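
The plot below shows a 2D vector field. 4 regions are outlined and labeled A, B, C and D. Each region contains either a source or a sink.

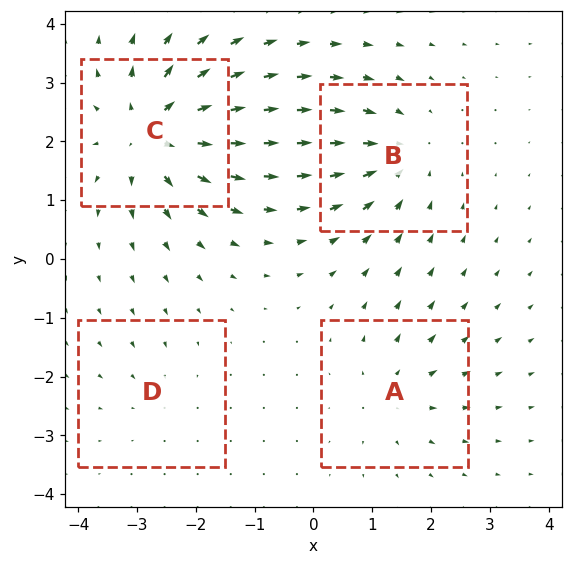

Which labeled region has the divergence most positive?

C

Divergence at each region's feature centre — A: about +4, B: about -5, C: about +7, D: about -2. Region C is most positive.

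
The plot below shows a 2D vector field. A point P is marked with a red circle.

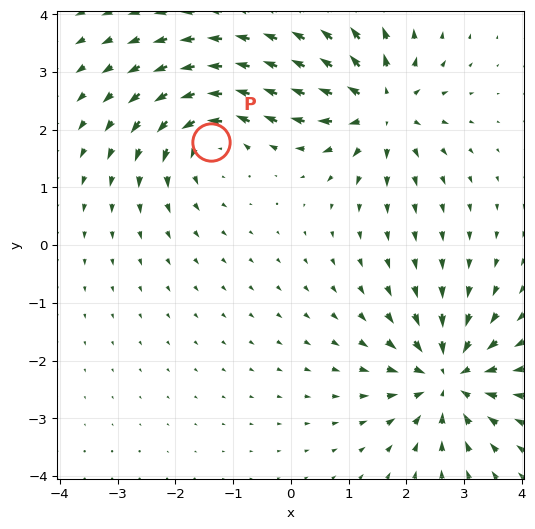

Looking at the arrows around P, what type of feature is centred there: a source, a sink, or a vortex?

At P (-1.4, 1.8) the arrows circulate counterclockwise. Divergence ≈0, curl about +5 — near-zero divergence with nonzero curl is a vortex.

vortex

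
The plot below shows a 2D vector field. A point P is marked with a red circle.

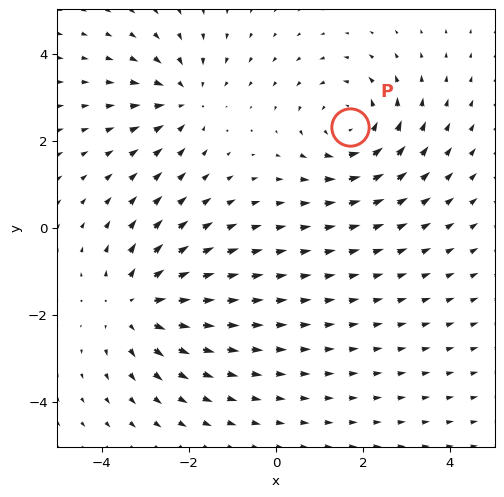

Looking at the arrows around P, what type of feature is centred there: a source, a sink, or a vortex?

vortex

At P (1.7, 2.3) the arrows circulate counterclockwise. Divergence ≈0, curl about +4 — near-zero divergence with nonzero curl is a vortex.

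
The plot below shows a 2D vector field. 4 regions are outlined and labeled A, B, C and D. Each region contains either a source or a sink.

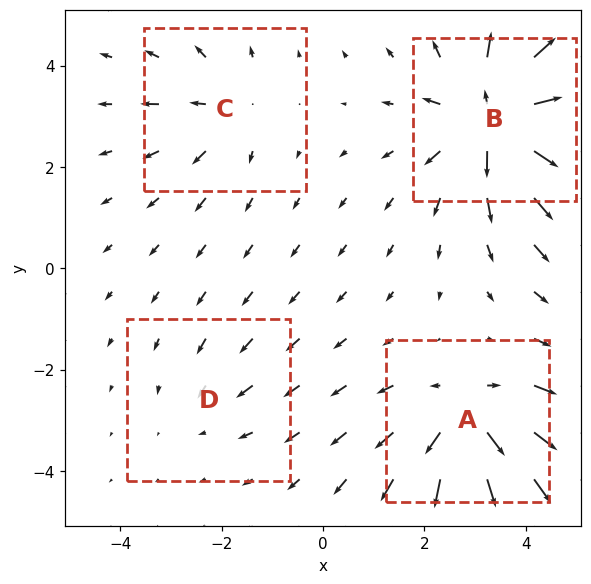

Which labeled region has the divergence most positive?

B

Divergence at each region's feature centre — A: about +5, B: about +8, C: about +3, D: about -2. Region B is most positive.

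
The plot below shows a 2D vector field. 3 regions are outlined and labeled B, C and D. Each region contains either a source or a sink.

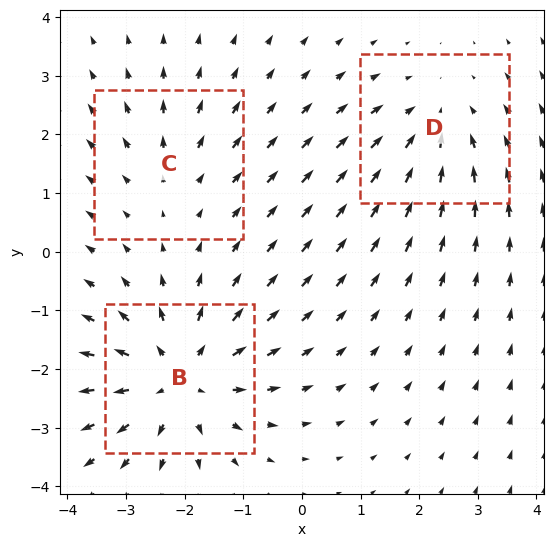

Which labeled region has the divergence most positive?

Divergence at each region's feature centre — B: about +4, C: about +2, D: about -3. Region B is most positive.

B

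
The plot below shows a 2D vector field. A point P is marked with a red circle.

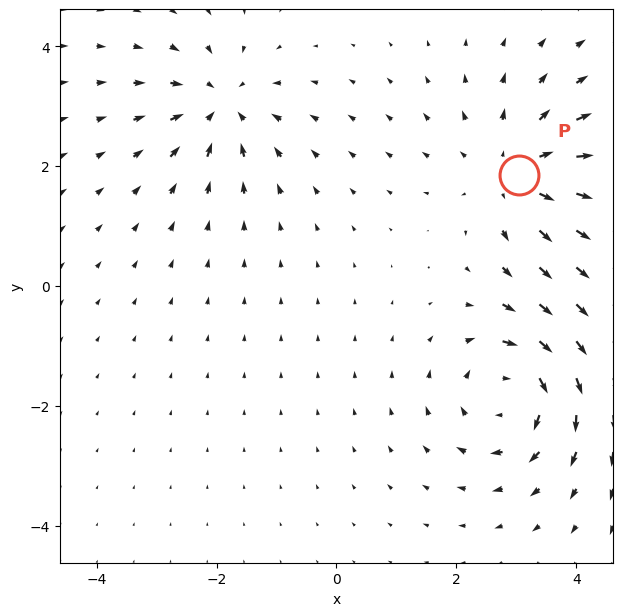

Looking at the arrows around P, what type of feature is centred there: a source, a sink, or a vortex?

At P (3.0, 1.8) the arrows spread outward. Divergence about +4, curl ≈0 — positive divergence with near-zero curl is a source.

source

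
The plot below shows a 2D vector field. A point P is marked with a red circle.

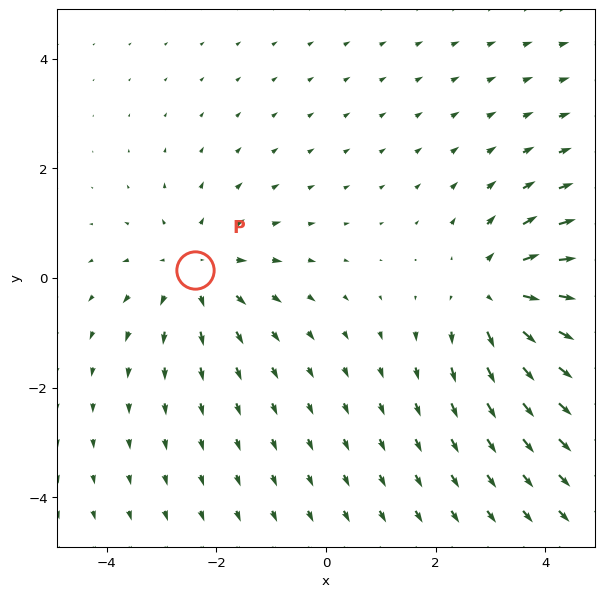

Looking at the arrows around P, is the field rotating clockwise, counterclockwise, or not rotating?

Near P at (-2.4, 0.1) the arrows show no circulation. The curl there is ≈0.

not rotating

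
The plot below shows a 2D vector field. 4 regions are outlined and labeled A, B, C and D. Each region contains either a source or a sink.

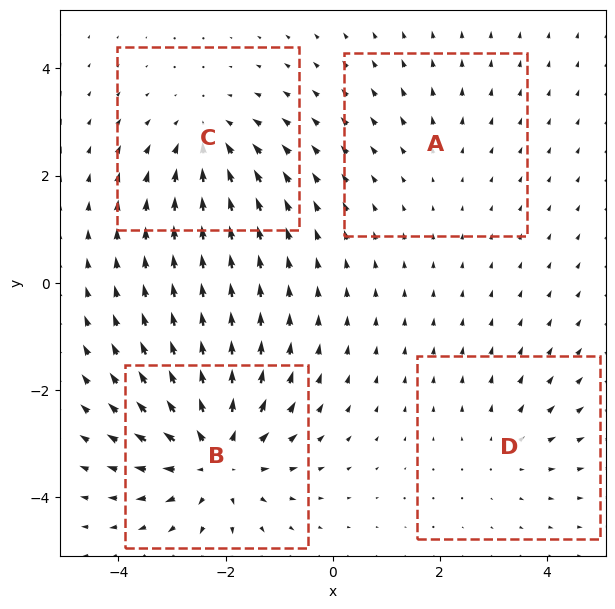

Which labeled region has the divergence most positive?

Divergence at each region's feature centre — A: about +2, B: about +7, C: about -4, D: about +3. Region B is most positive.

B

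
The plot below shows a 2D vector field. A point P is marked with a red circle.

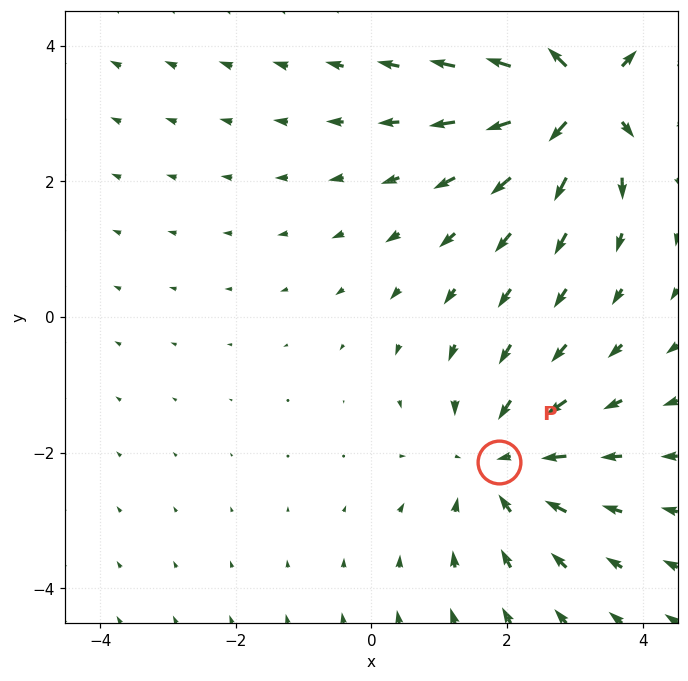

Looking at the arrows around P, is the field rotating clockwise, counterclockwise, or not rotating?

not rotating

Near P at (1.9, -2.1) the arrows show no circulation. The curl there is ≈0.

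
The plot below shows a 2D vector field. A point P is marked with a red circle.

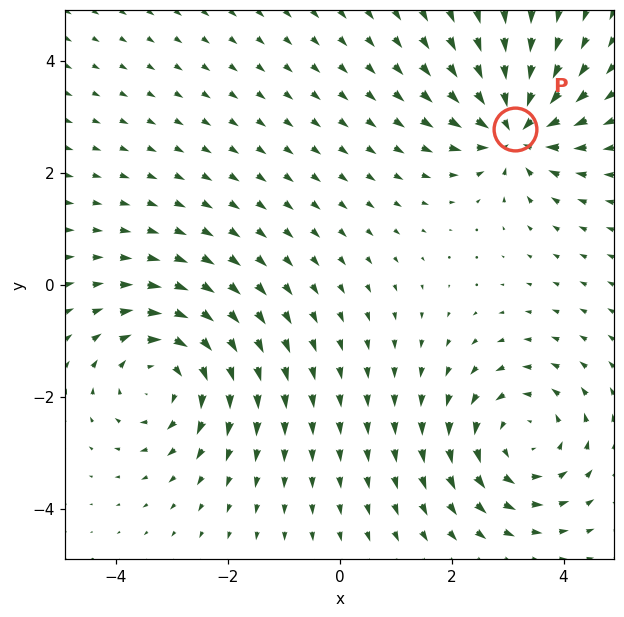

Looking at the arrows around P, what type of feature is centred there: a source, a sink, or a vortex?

sink

At P (3.1, 2.8) the arrows converge inward. Divergence about -6, curl ≈0 — negative divergence with near-zero curl is a sink.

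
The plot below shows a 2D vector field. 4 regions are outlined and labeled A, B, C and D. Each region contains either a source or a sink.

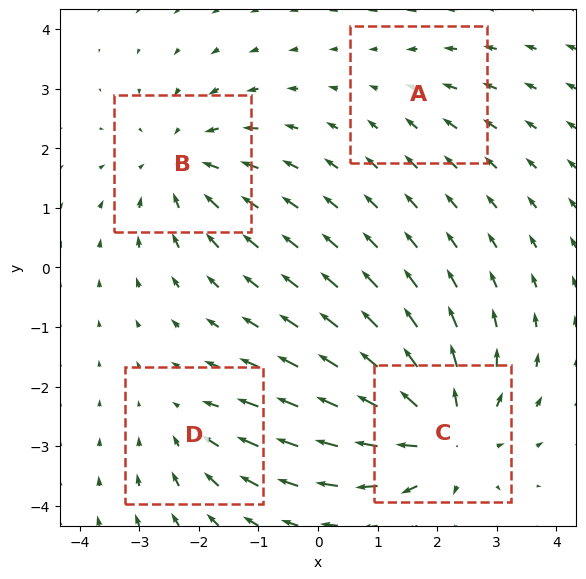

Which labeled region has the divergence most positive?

Divergence at each region's feature centre — A: about -2, B: about -4, C: about +6, D: about -3. Region C is most positive.

C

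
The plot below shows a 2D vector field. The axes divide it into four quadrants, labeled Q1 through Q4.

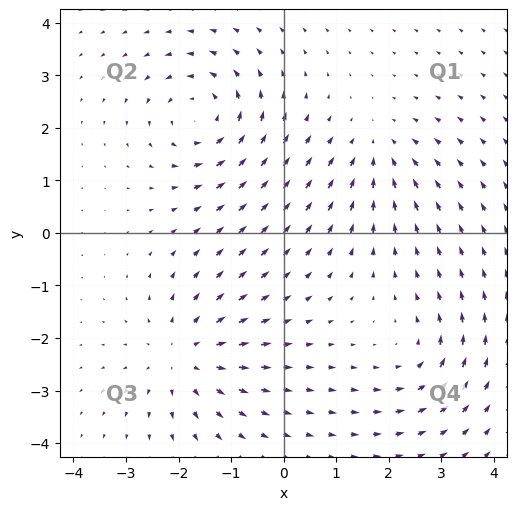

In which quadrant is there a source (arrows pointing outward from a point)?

Q3

The source sits at approximately (-1.9, -2.3), which lies in quadrant Q3. The divergence there is about +4, positive as expected for a source.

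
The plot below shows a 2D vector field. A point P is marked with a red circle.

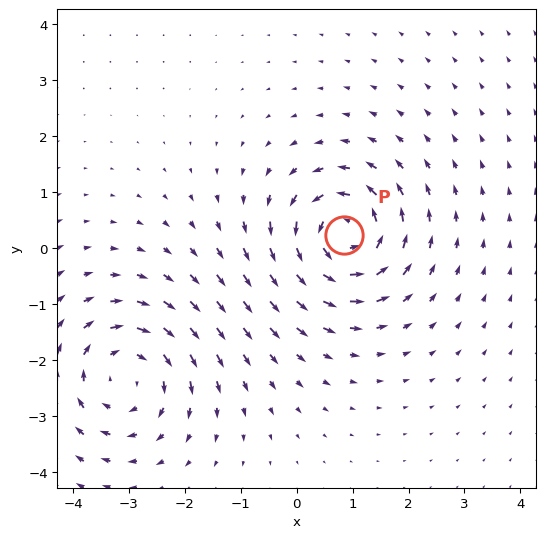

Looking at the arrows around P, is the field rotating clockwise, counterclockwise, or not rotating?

counterclockwise

Near P at (0.9, 0.2) the arrows circulate counterclockwise. The curl (z-component) there is about +4; positive curl means counterclockwise rotation.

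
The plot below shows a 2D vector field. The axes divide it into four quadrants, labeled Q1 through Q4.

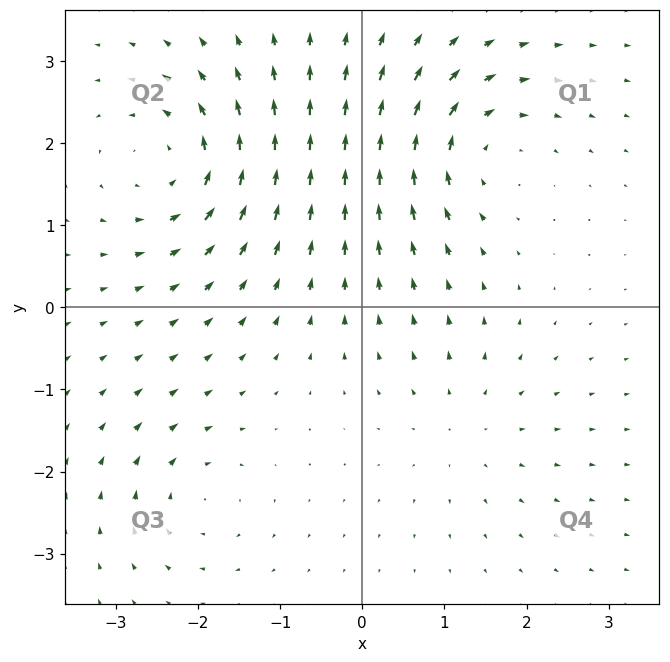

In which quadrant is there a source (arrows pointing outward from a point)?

Q4

The source sits at approximately (1.3, -1.4), which lies in quadrant Q4. The divergence there is about +2, positive as expected for a source.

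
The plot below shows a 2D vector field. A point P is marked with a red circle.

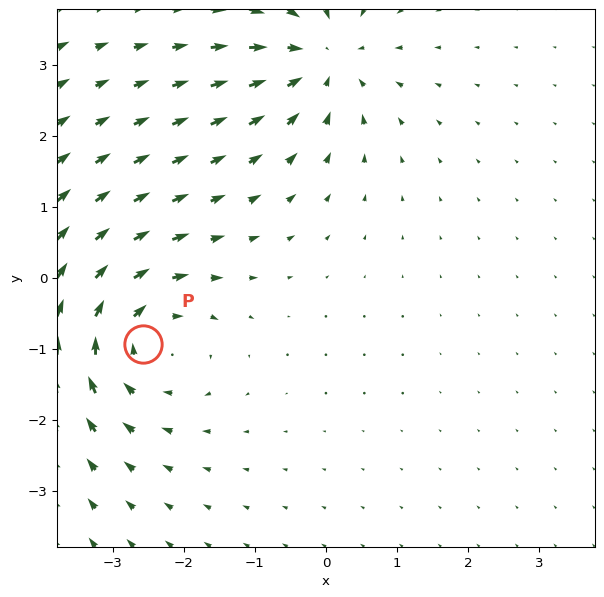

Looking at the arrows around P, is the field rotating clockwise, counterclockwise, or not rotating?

Near P at (-2.6, -0.9) the arrows circulate clockwise. The curl (z-component) there is about -4; negative curl means clockwise rotation.

clockwise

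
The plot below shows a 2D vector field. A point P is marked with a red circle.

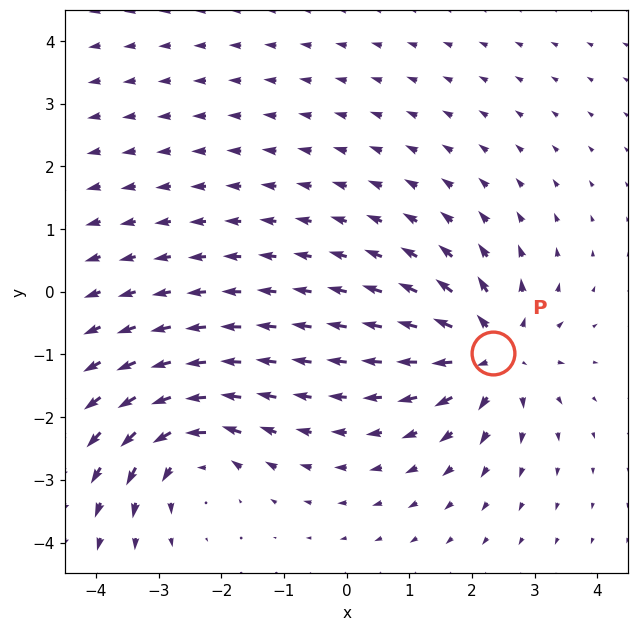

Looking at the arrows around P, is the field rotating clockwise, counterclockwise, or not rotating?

Near P at (2.3, -1.0) the arrows show no circulation. The curl there is ≈0.

not rotating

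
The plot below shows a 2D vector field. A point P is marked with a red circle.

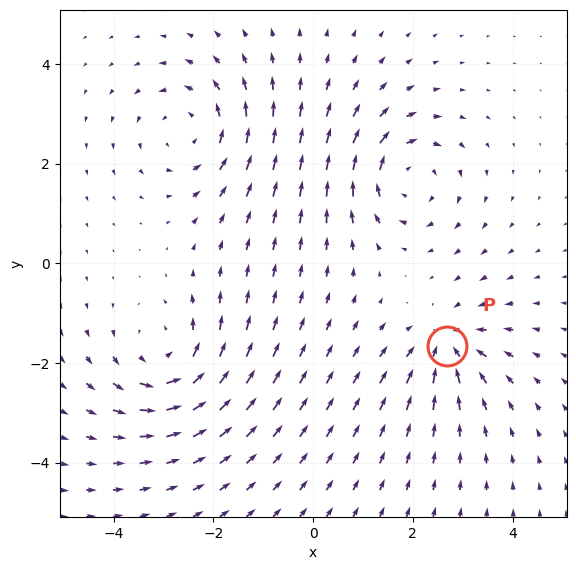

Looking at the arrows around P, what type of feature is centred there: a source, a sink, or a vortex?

sink

At P (2.7, -1.7) the arrows converge inward. Divergence about -5, curl ≈0 — negative divergence with near-zero curl is a sink.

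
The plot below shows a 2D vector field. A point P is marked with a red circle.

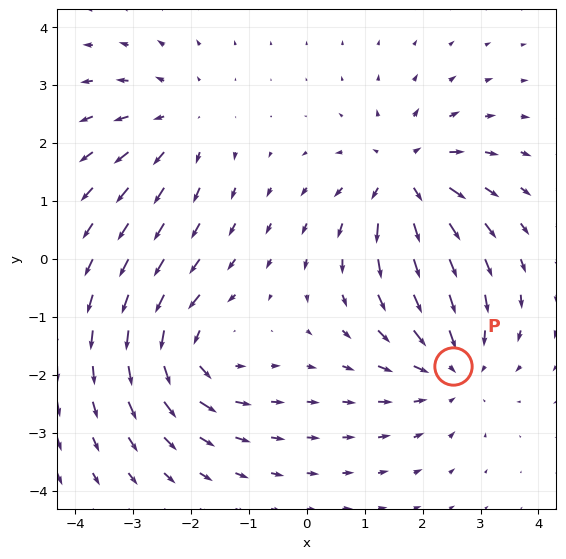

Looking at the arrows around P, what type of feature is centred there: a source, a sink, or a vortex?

At P (2.5, -1.9) the arrows converge inward. Divergence about -4, curl ≈0 — negative divergence with near-zero curl is a sink.

sink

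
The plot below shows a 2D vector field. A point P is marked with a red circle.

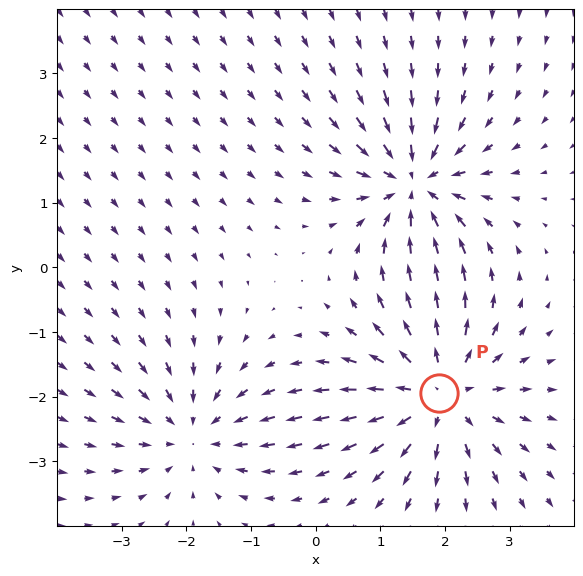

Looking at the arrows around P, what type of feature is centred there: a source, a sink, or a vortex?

At P (1.9, -1.9) the arrows spread outward. Divergence about +4, curl ≈0 — positive divergence with near-zero curl is a source.

source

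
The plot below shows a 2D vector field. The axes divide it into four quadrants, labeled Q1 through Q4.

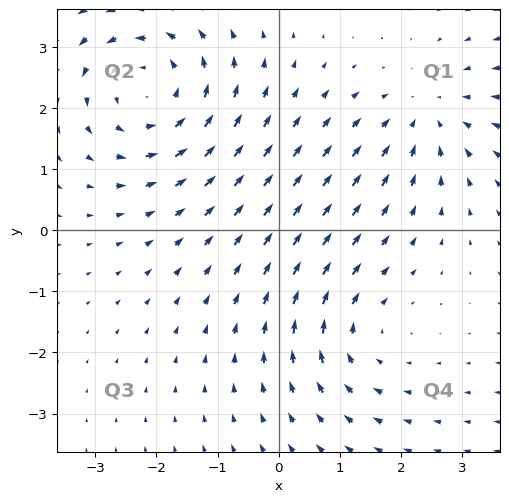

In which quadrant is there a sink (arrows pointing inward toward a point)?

The sink sits at approximately (2.4, 1.9), which lies in quadrant Q1. The divergence there is about -3, negative as expected for a sink.

Q1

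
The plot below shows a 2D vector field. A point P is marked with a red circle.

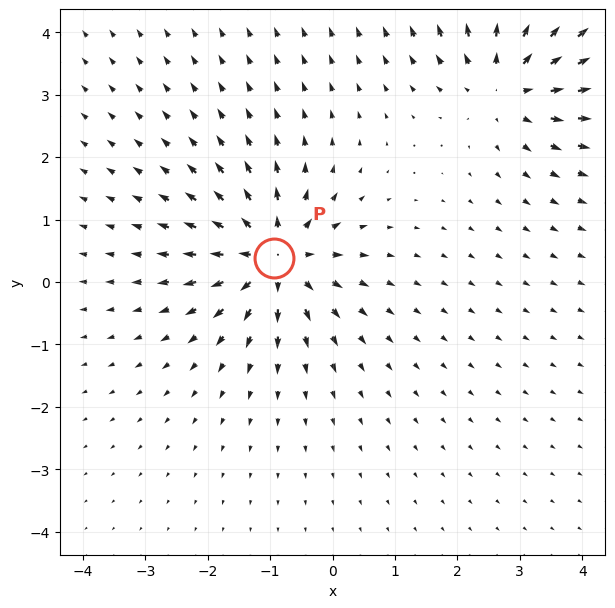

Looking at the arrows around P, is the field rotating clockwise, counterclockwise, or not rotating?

not rotating

Near P at (-0.9, 0.4) the arrows show no circulation. The curl there is ≈0.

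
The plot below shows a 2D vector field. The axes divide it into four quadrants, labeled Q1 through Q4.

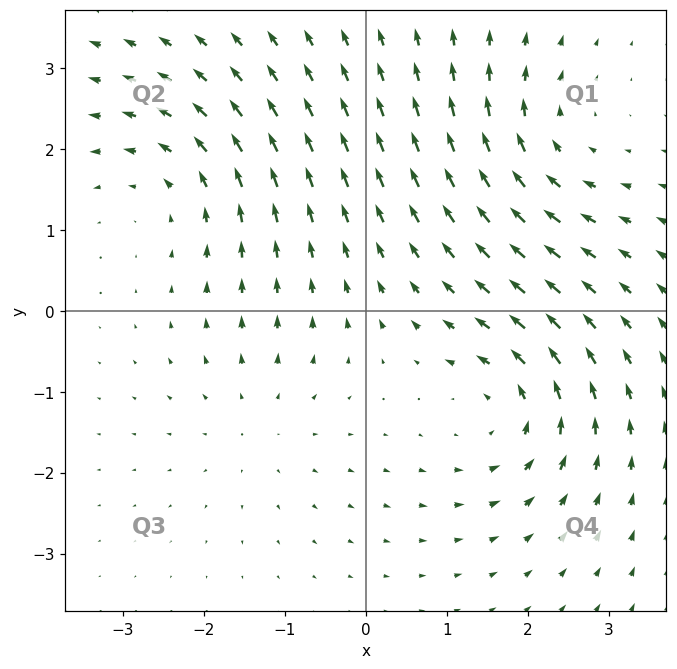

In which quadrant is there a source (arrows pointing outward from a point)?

The source sits at approximately (-1.3, -1.3), which lies in quadrant Q3. The divergence there is about +3, positive as expected for a source.

Q3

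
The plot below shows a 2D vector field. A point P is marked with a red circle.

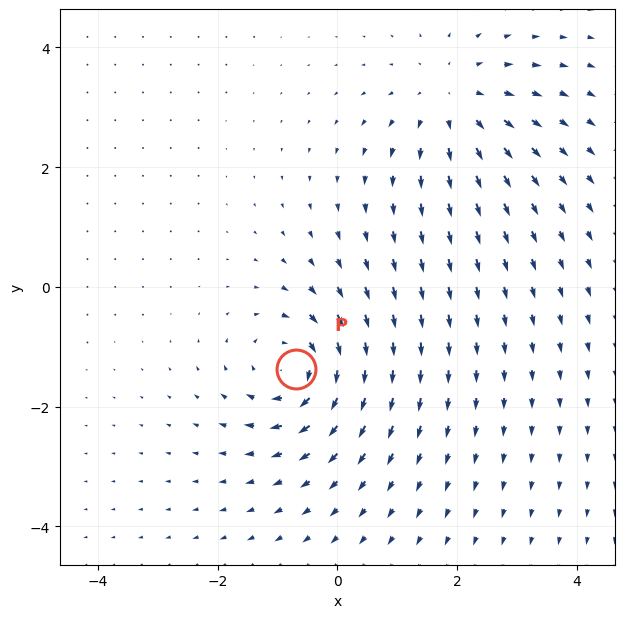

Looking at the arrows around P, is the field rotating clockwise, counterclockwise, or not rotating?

clockwise

Near P at (-0.7, -1.4) the arrows circulate clockwise. The curl (z-component) there is about -6; negative curl means clockwise rotation.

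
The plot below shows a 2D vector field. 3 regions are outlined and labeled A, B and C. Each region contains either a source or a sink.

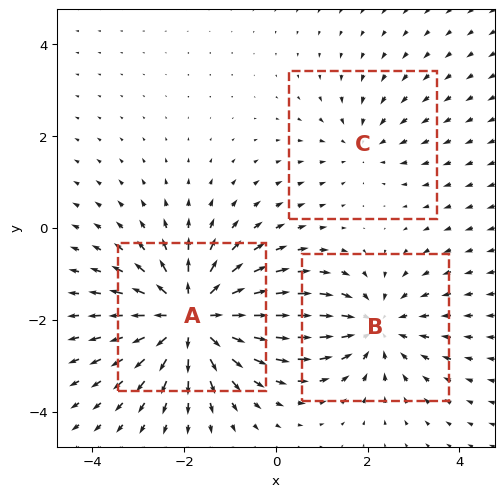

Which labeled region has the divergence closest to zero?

C

Divergence at each region's feature centre — A: about +4, B: about -3, C: about -2. Region C is closest to zero.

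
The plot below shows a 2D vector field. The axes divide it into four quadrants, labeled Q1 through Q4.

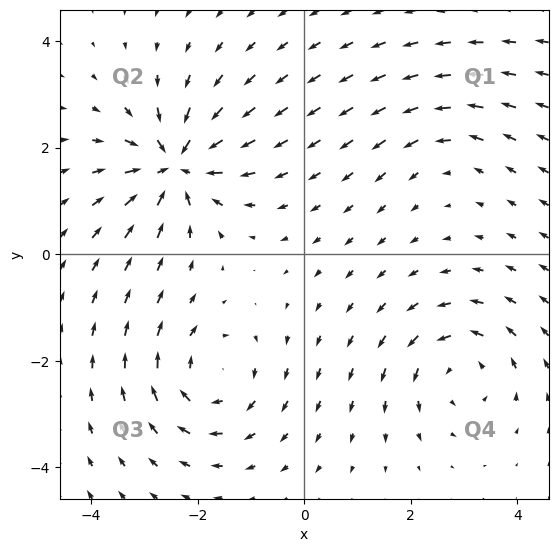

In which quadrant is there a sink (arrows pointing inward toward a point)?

The sink sits at approximately (-2.4, 1.7), which lies in quadrant Q2. The divergence there is about -7, negative as expected for a sink.

Q2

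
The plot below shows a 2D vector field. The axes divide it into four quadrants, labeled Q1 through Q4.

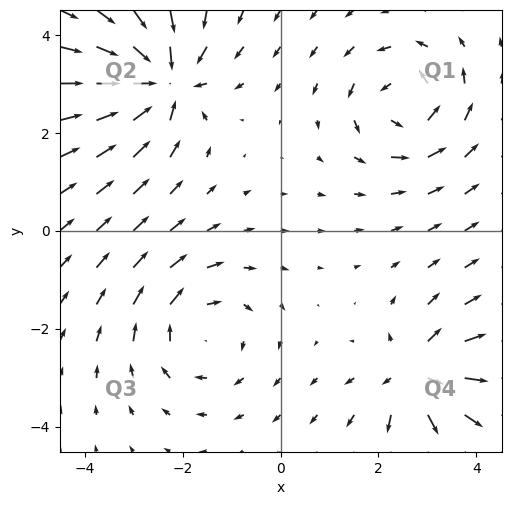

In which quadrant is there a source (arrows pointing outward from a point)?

The source sits at approximately (2.8, -2.9), which lies in quadrant Q4. The divergence there is about +4, positive as expected for a source.

Q4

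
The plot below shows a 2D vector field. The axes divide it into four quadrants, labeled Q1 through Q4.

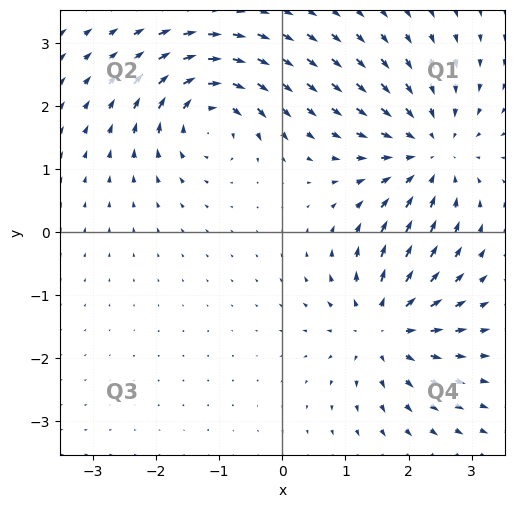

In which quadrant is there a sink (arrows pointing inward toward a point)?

Q1

The sink sits at approximately (2.3, 1.3), which lies in quadrant Q1. The divergence there is about -4, negative as expected for a sink.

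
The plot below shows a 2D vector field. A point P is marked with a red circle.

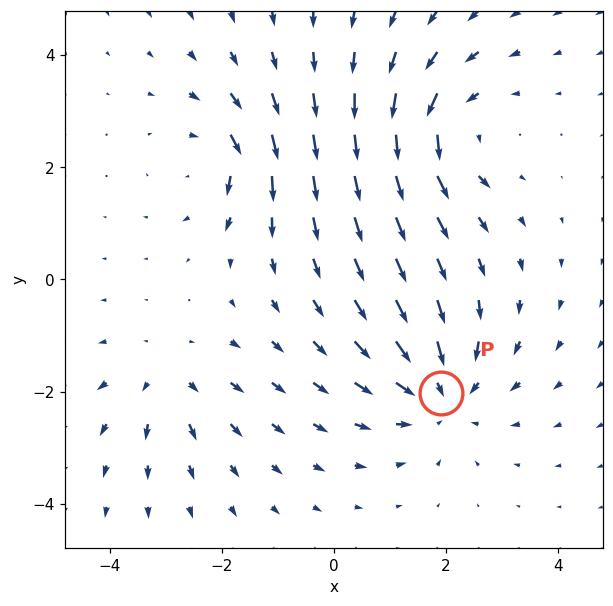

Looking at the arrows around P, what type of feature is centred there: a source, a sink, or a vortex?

sink

At P (1.9, -2.0) the arrows converge inward. Divergence about -4, curl ≈0 — negative divergence with near-zero curl is a sink.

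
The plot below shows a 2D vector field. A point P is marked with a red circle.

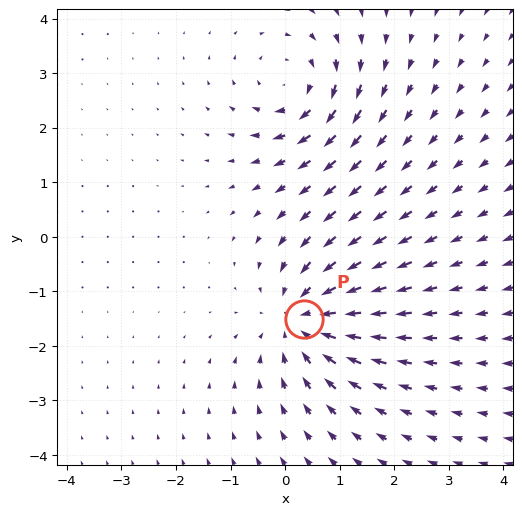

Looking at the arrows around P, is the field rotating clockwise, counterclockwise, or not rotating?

Near P at (0.3, -1.5) the arrows show no circulation. The curl there is ≈0.

not rotating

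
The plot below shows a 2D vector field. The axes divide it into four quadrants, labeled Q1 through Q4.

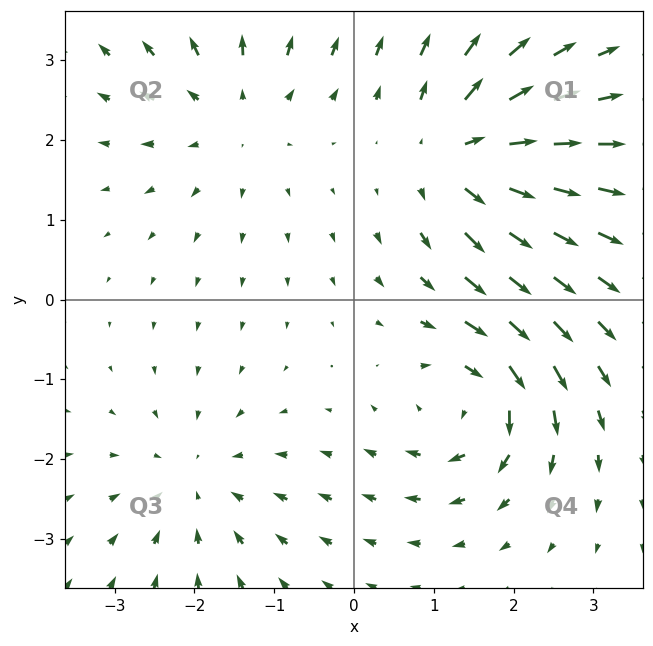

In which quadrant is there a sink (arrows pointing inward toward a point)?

Q3

The sink sits at approximately (-2.0, -2.3), which lies in quadrant Q3. The divergence there is about -4, negative as expected for a sink.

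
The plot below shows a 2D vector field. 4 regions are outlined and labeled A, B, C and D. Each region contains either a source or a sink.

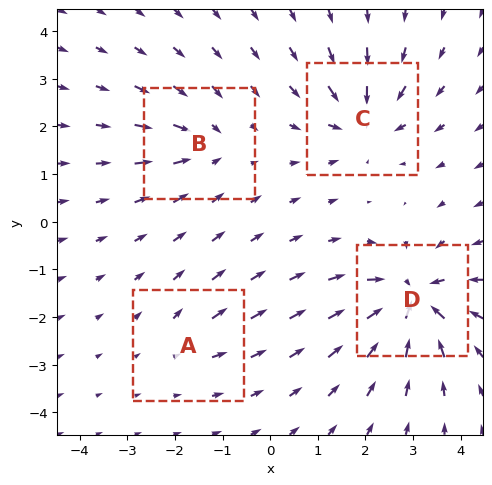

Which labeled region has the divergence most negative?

D

Divergence at each region's feature centre — A: about +2, B: about -4, C: about -6, D: about -8. Region D is most negative.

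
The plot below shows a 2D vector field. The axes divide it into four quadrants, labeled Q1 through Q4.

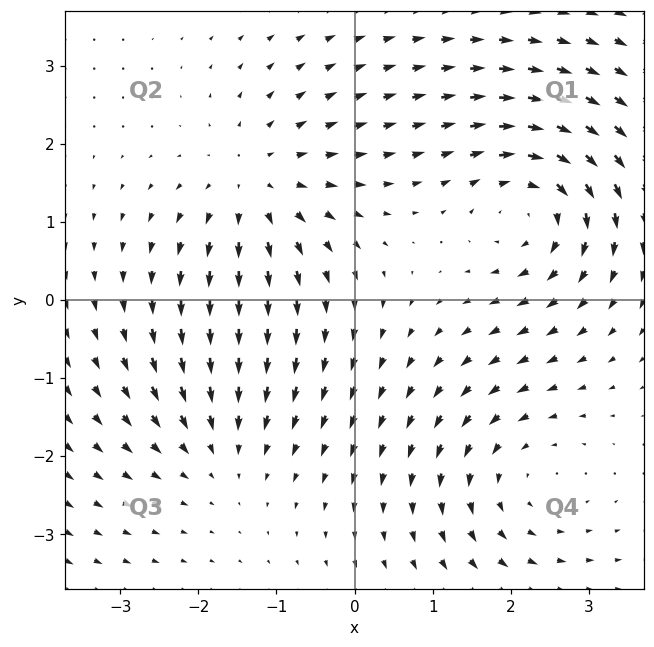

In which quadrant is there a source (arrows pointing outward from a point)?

Q2

The source sits at approximately (-1.3, 1.5), which lies in quadrant Q2. The divergence there is about +3, positive as expected for a source.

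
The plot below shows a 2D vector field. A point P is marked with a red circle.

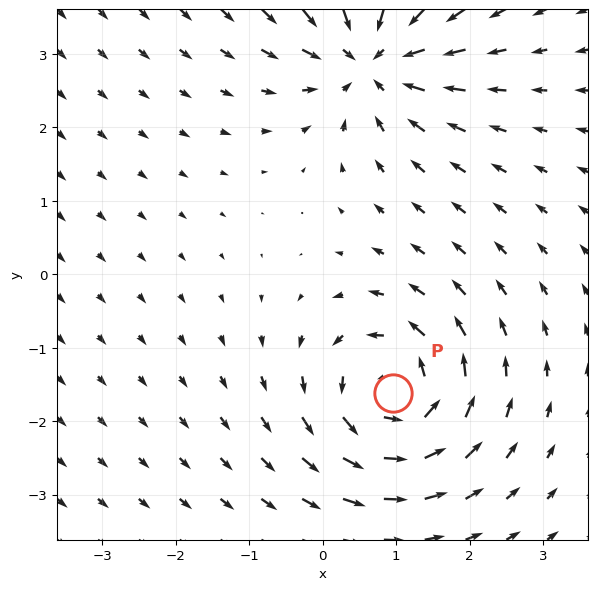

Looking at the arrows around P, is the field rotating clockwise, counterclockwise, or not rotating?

Near P at (1.0, -1.6) the arrows circulate counterclockwise. The curl (z-component) there is about +5; positive curl means counterclockwise rotation.

counterclockwise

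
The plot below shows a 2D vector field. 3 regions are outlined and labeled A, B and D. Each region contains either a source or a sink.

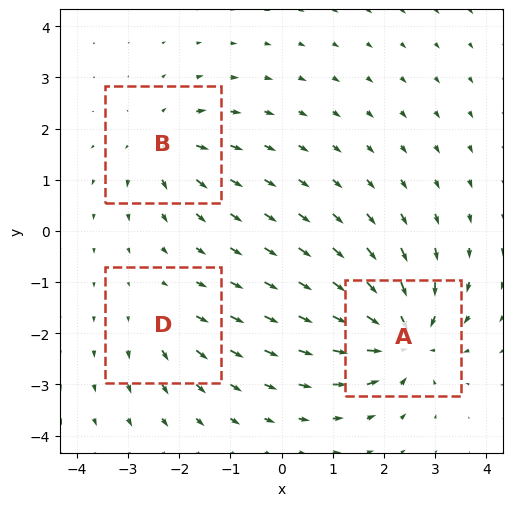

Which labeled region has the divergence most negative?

Divergence at each region's feature centre — A: about -6, B: about +4, D: about +2. Region A is most negative.

A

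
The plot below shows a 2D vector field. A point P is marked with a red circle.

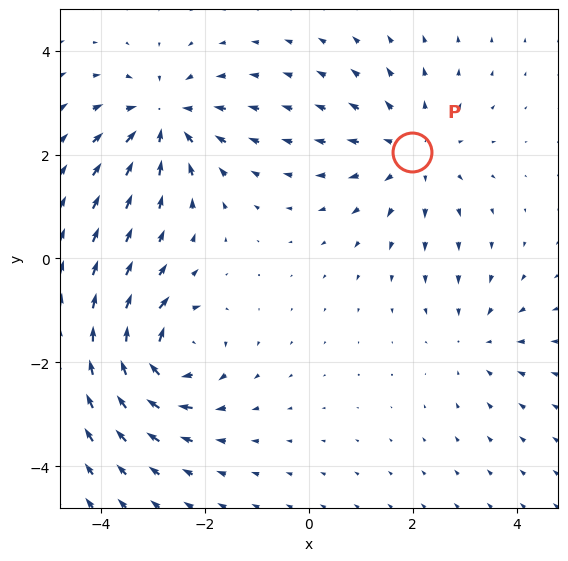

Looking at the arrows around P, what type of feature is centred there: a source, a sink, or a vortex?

source

At P (2.0, 2.1) the arrows spread outward. Divergence about +3, curl ≈0 — positive divergence with near-zero curl is a source.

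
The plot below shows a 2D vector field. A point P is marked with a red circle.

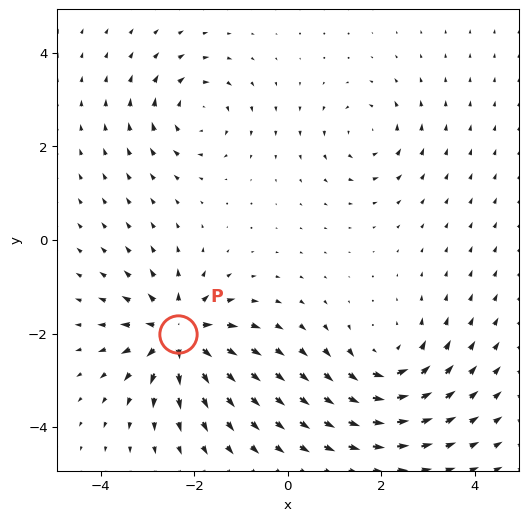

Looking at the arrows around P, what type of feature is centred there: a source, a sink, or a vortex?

At P (-2.3, -2.0) the arrows spread outward. Divergence about +7, curl ≈0 — positive divergence with near-zero curl is a source.

source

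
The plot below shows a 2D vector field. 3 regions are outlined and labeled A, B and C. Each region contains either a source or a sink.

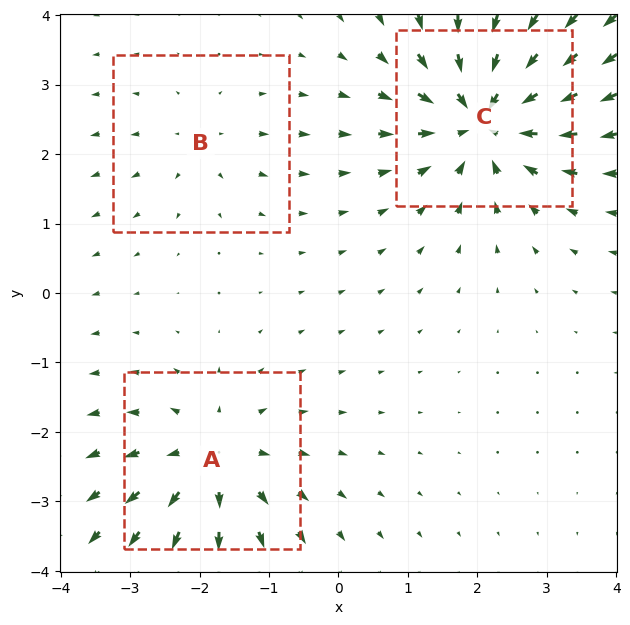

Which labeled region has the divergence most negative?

C

Divergence at each region's feature centre — A: about +4, B: about +2, C: about -5. Region C is most negative.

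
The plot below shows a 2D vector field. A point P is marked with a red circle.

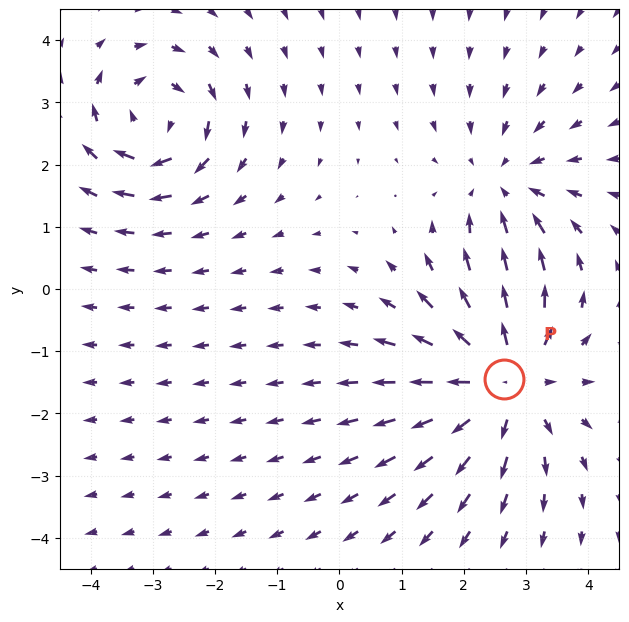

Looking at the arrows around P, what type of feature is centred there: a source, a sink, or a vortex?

source

At P (2.7, -1.4) the arrows spread outward. Divergence about +3, curl ≈0 — positive divergence with near-zero curl is a source.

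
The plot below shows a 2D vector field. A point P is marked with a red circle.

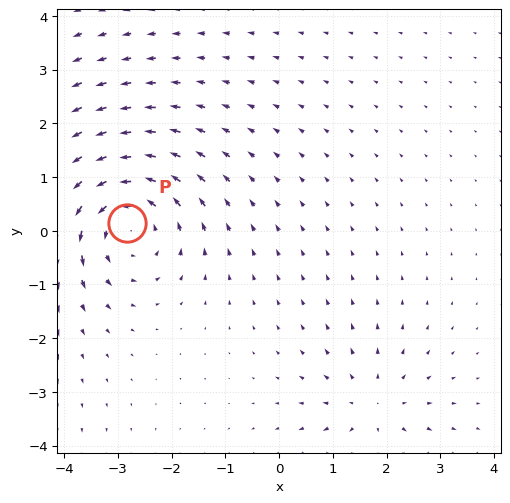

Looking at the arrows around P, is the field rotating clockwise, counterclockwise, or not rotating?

counterclockwise

Near P at (-2.8, 0.1) the arrows circulate counterclockwise. The curl (z-component) there is about +4; positive curl means counterclockwise rotation.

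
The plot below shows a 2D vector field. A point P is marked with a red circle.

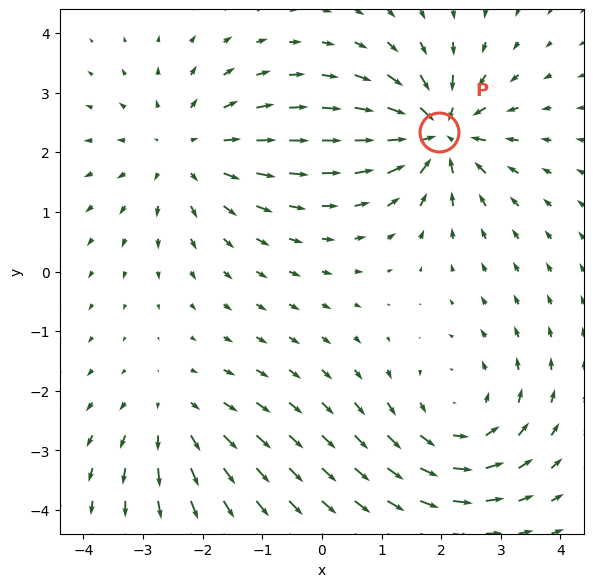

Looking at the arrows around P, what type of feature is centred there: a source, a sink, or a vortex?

At P (2.0, 2.3) the arrows converge inward. Divergence about -7, curl ≈0 — negative divergence with near-zero curl is a sink.

sink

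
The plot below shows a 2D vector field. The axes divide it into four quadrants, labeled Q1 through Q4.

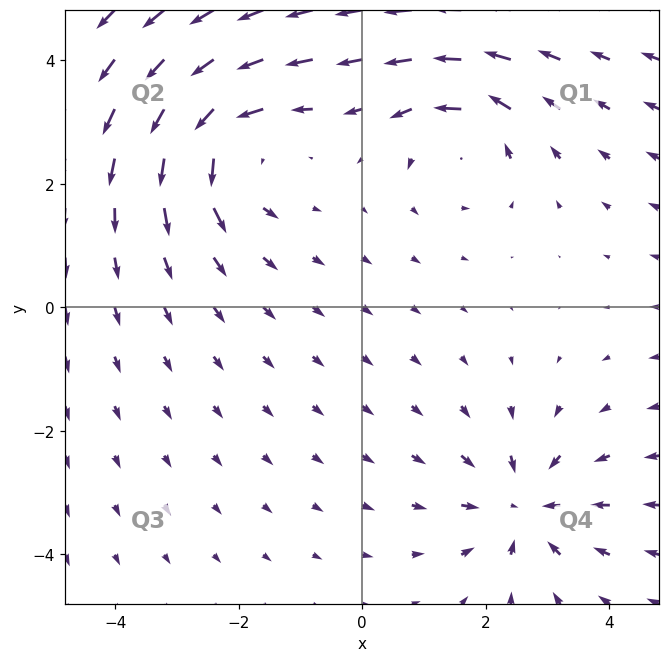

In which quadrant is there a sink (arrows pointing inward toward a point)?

Q4

The sink sits at approximately (2.6, -3.2), which lies in quadrant Q4. The divergence there is about -4, negative as expected for a sink.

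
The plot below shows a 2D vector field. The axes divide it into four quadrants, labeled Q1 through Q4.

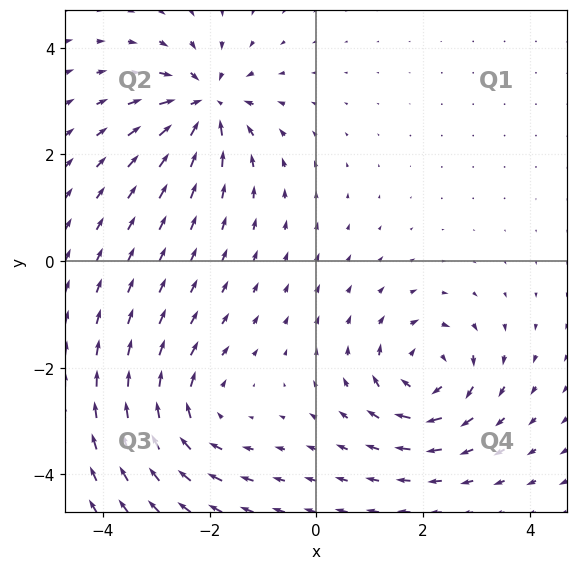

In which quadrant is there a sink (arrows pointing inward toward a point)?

Q2

The sink sits at approximately (-2.1, 2.9), which lies in quadrant Q2. The divergence there is about -6, negative as expected for a sink.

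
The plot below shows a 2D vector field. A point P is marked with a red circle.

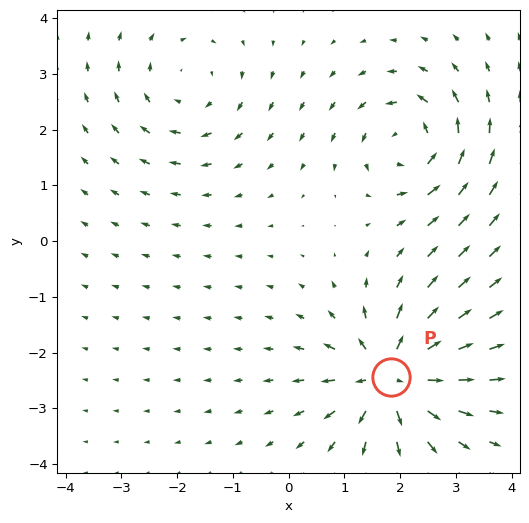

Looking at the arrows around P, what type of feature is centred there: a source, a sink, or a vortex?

At P (1.8, -2.4) the arrows spread outward. Divergence about +7, curl ≈0 — positive divergence with near-zero curl is a source.

source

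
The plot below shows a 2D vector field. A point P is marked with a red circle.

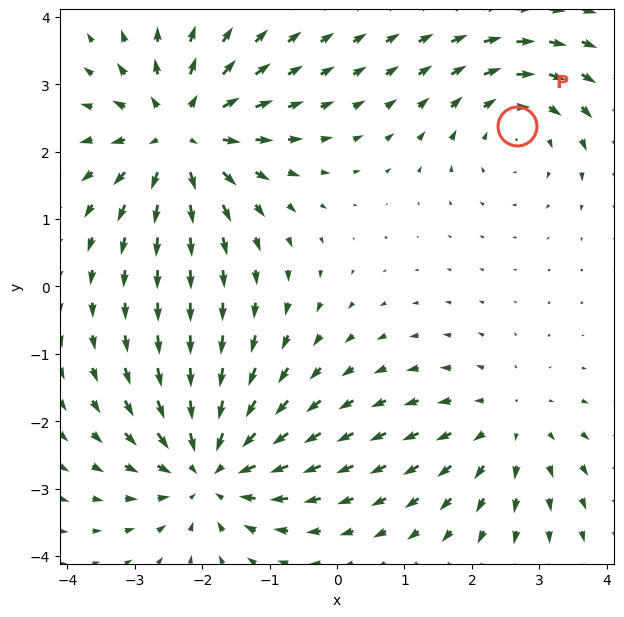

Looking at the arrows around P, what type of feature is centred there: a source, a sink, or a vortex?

At P (2.7, 2.4) the arrows circulate clockwise. Divergence ≈0, curl about -3 — near-zero divergence with nonzero curl is a vortex.

vortex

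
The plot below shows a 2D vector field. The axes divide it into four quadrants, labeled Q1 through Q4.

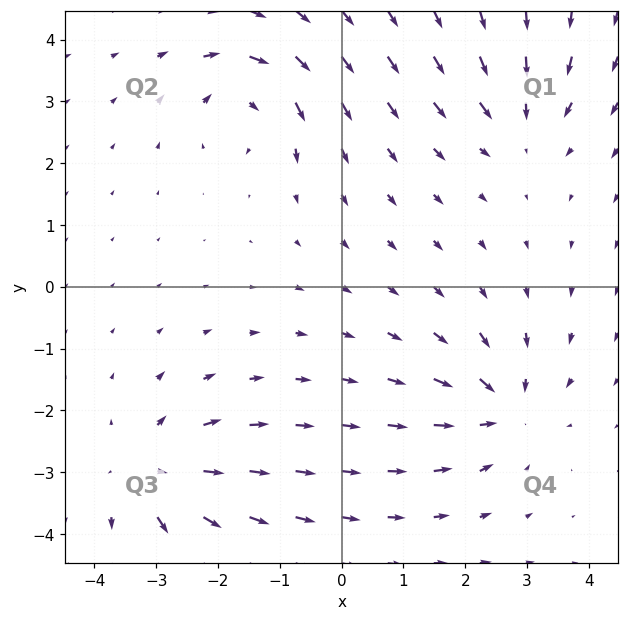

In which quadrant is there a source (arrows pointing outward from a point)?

Q3

The source sits at approximately (-3.0, -3.0), which lies in quadrant Q3. The divergence there is about +4, positive as expected for a source.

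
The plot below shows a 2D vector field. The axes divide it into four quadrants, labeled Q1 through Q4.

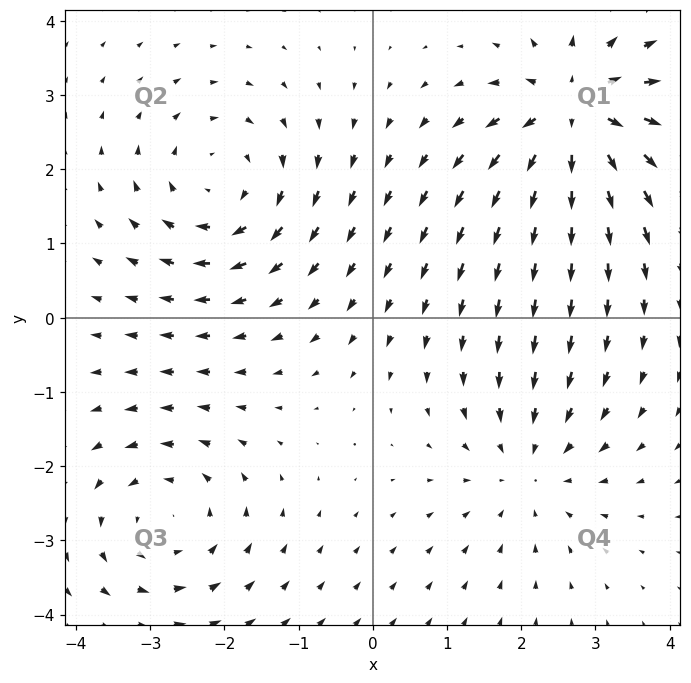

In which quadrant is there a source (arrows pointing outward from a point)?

Q1

The source sits at approximately (2.7, 2.7), which lies in quadrant Q1. The divergence there is about +6, positive as expected for a source.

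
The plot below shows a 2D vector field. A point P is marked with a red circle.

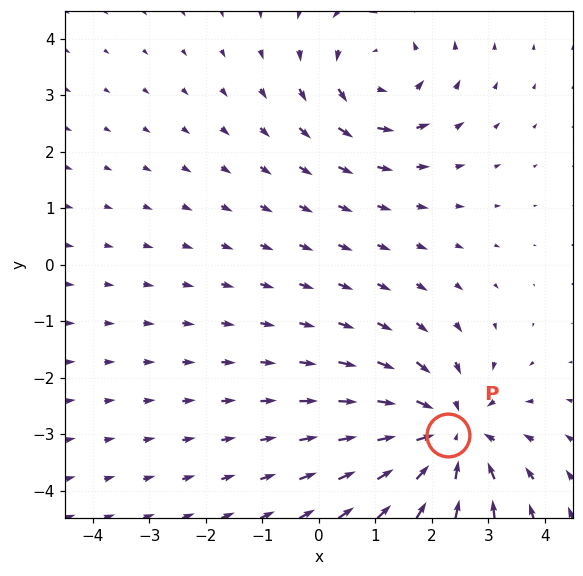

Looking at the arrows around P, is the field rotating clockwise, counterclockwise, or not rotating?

Near P at (2.3, -3.0) the arrows show no circulation. The curl there is ≈0.

not rotating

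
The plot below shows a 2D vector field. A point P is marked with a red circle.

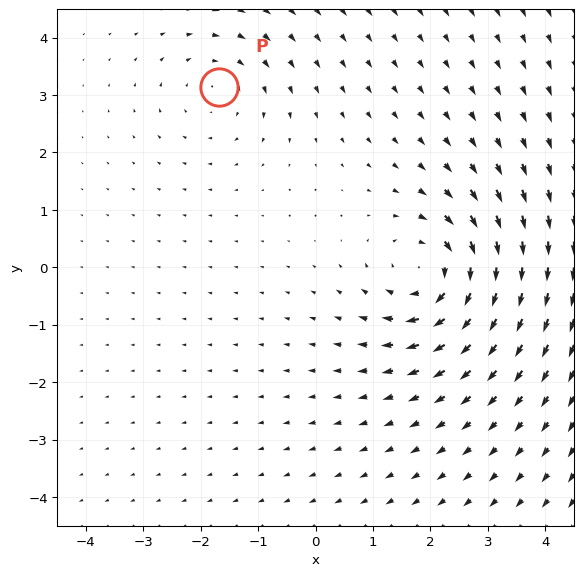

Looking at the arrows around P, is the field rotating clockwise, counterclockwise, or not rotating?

clockwise

Near P at (-1.7, 3.1) the arrows circulate clockwise. The curl (z-component) there is about -2; negative curl means clockwise rotation.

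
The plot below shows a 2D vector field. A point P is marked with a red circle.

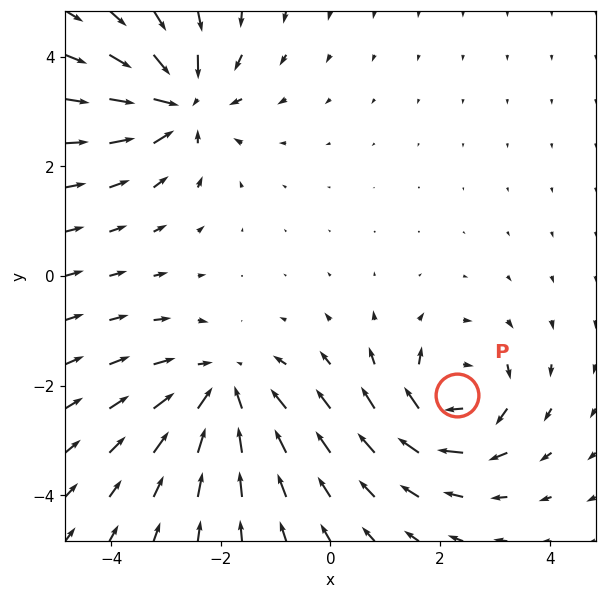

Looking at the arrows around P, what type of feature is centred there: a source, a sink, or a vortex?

At P (2.3, -2.2) the arrows circulate clockwise. Divergence ≈0, curl about -6 — near-zero divergence with nonzero curl is a vortex.

vortex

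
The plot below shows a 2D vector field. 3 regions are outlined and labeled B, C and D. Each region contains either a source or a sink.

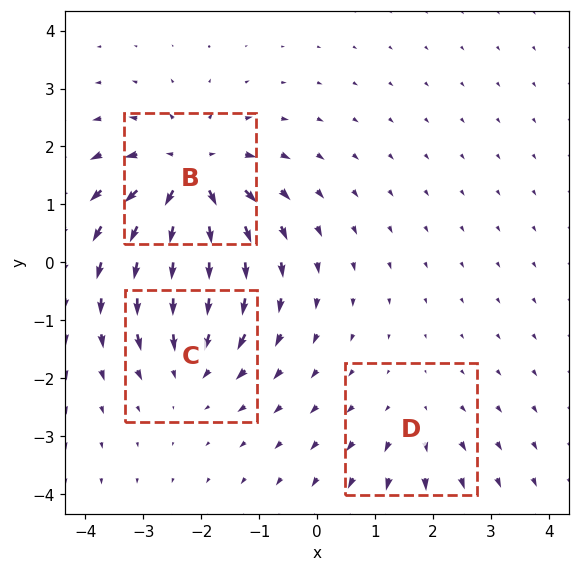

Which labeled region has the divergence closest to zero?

D

Divergence at each region's feature centre — B: about +5, C: about -3, D: about +2. Region D is closest to zero.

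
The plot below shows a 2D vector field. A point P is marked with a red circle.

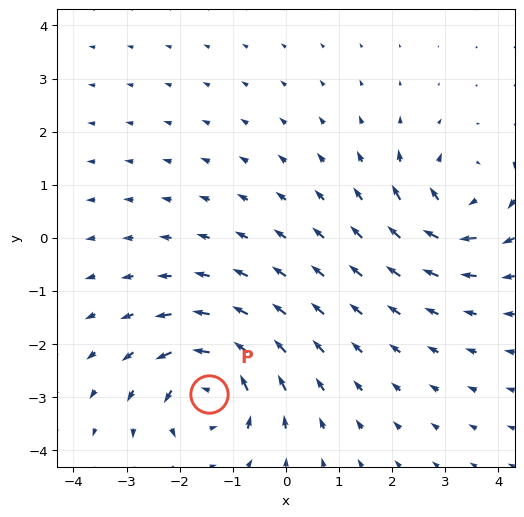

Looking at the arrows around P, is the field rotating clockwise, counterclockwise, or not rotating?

Near P at (-1.5, -2.9) the arrows circulate counterclockwise. The curl (z-component) there is about +5; positive curl means counterclockwise rotation.

counterclockwise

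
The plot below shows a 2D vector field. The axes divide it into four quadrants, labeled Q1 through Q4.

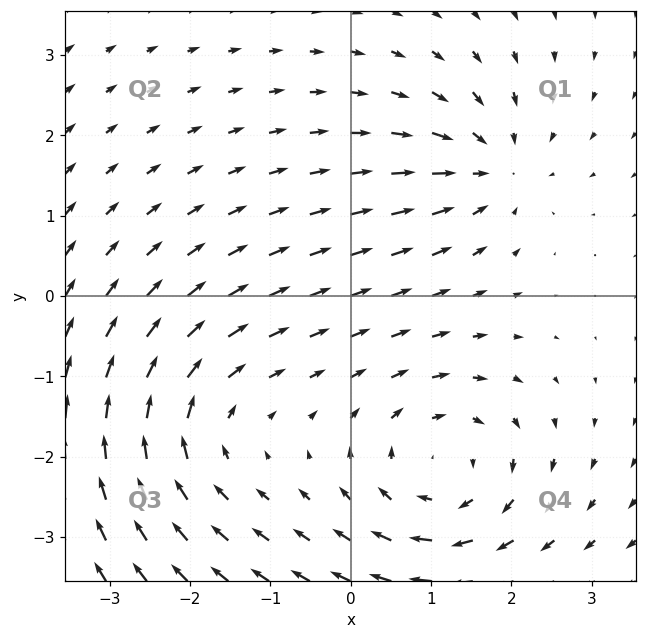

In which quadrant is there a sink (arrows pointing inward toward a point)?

The sink sits at approximately (1.8, 1.6), which lies in quadrant Q1. The divergence there is about -4, negative as expected for a sink.

Q1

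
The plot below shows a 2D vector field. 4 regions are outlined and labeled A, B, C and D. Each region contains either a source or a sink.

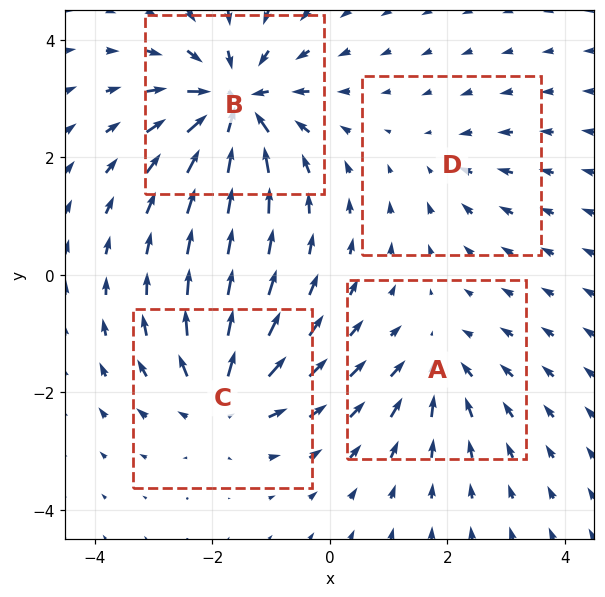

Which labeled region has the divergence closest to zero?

D

Divergence at each region's feature centre — A: about -4, B: about -8, C: about +5, D: about -2. Region D is closest to zero.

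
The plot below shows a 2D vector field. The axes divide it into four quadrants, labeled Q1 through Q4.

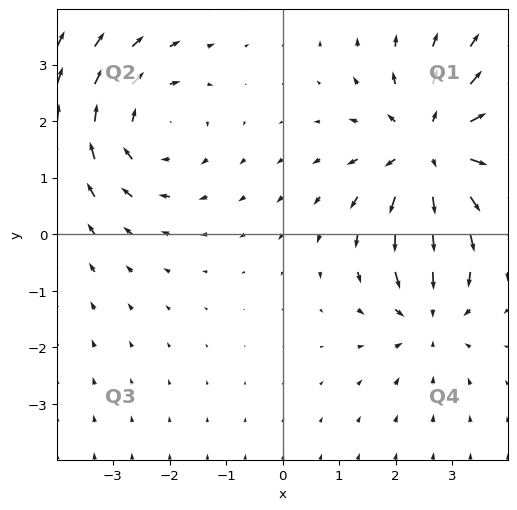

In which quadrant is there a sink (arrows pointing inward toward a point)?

Q4

The sink sits at approximately (2.6, -1.4), which lies in quadrant Q4. The divergence there is about -3, negative as expected for a sink.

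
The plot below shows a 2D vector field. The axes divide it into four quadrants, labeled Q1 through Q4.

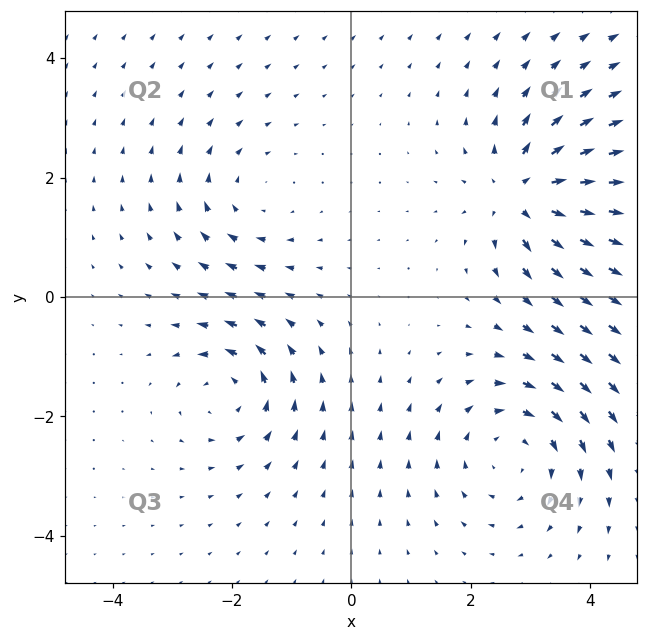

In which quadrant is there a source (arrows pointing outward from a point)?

The source sits at approximately (2.9, 1.7), which lies in quadrant Q1. The divergence there is about +6, positive as expected for a source.

Q1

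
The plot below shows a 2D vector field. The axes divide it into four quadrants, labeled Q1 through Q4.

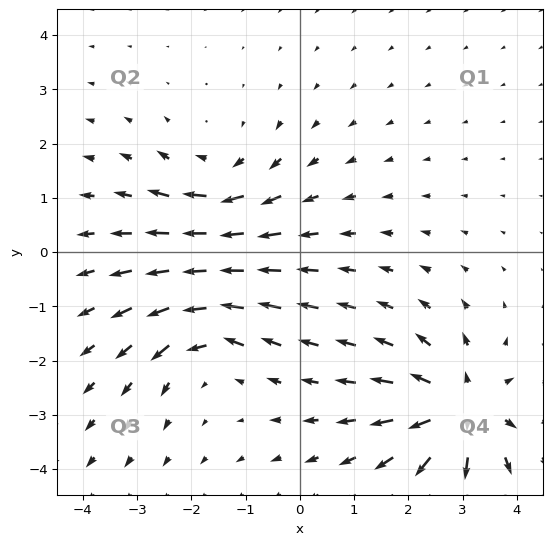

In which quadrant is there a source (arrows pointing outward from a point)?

The source sits at approximately (3.0, -2.9), which lies in quadrant Q4. The divergence there is about +4, positive as expected for a source.

Q4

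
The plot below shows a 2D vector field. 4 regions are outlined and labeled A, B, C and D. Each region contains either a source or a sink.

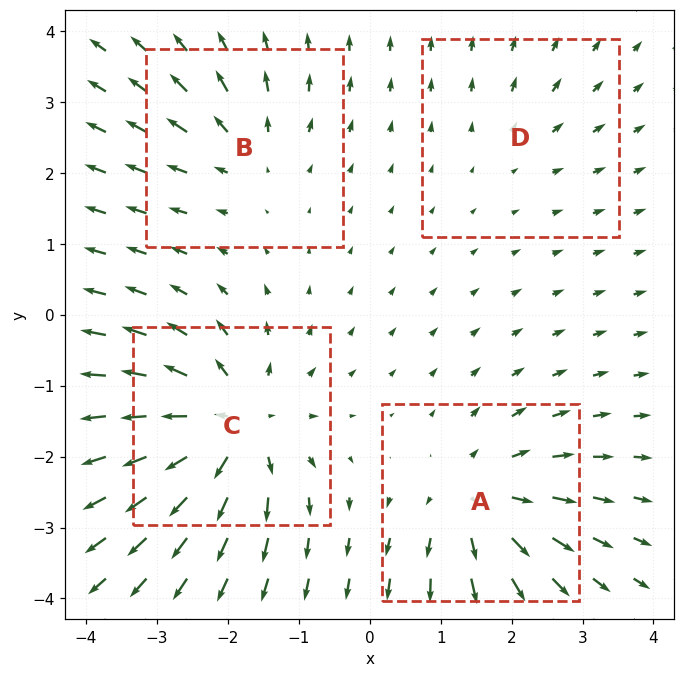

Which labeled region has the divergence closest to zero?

D

Divergence at each region's feature centre — A: about +6, B: about +4, C: about +8, D: about +2. Region D is closest to zero.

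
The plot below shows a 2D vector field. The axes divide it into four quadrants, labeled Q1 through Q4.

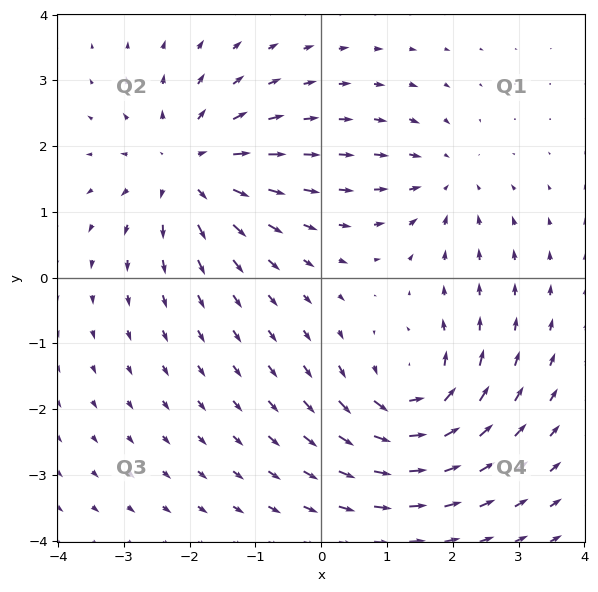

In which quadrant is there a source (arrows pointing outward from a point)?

The source sits at approximately (-2.0, 1.7), which lies in quadrant Q2. The divergence there is about +4, positive as expected for a source.

Q2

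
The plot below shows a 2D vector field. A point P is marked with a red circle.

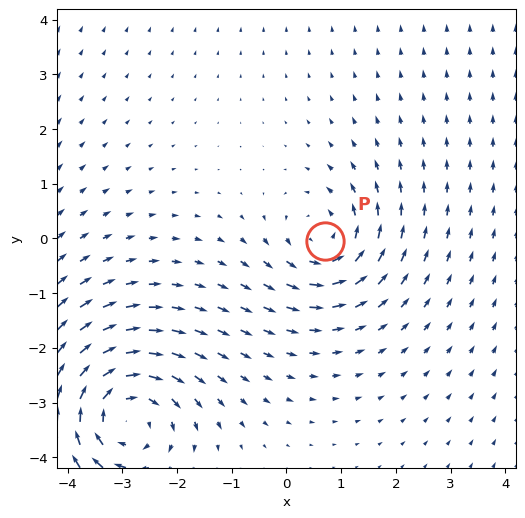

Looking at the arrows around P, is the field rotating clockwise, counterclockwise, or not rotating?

Near P at (0.7, -0.1) the arrows circulate counterclockwise. The curl (z-component) there is about +3; positive curl means counterclockwise rotation.

counterclockwise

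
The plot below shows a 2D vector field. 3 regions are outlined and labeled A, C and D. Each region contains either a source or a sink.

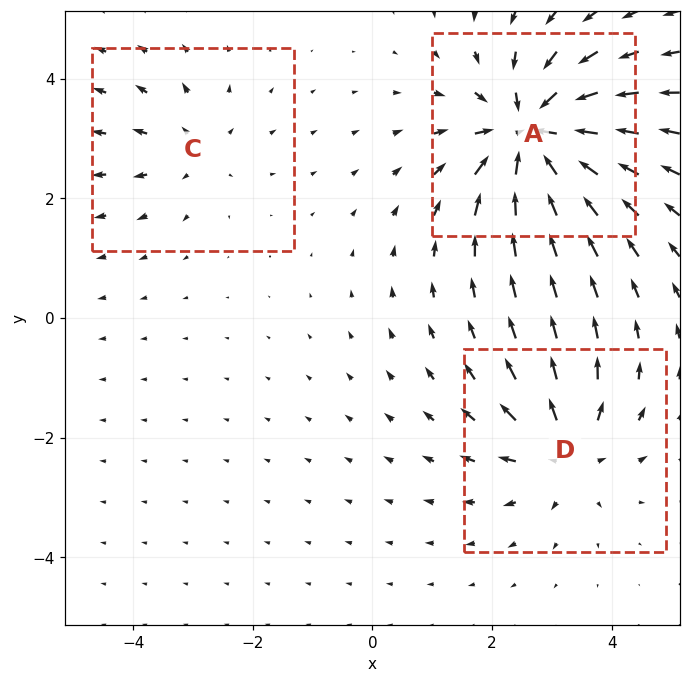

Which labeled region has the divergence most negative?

A

Divergence at each region's feature centre — A: about -6, C: about +2, D: about +4. Region A is most negative.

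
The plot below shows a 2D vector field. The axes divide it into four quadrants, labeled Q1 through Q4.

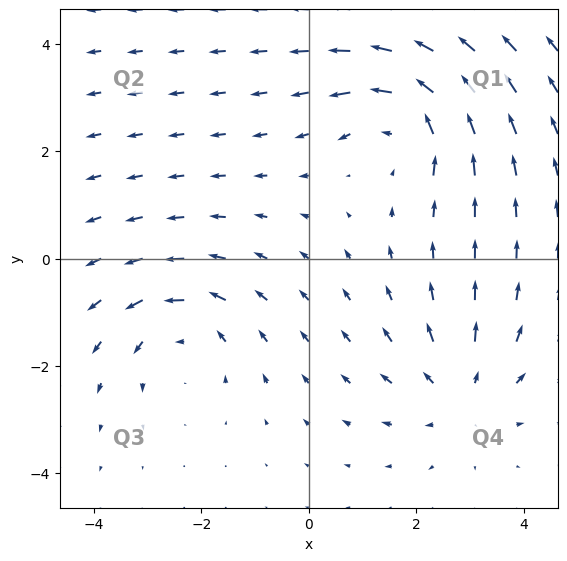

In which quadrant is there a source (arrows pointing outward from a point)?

Q4

The source sits at approximately (2.8, -2.5), which lies in quadrant Q4. The divergence there is about +3, positive as expected for a source.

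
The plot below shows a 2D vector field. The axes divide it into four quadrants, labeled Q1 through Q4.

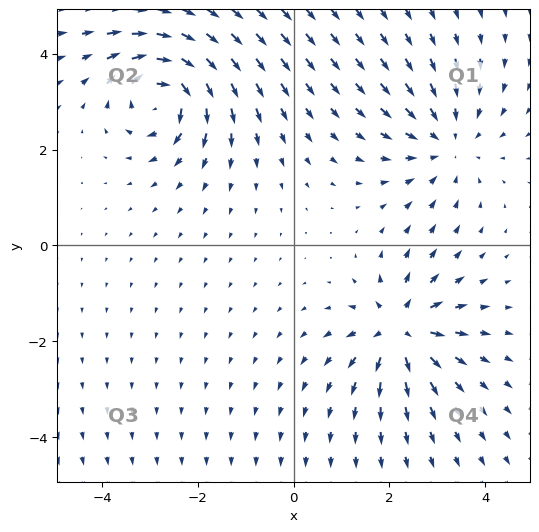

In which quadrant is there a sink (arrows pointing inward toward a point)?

Q1

The sink sits at approximately (3.2, 2.1), which lies in quadrant Q1. The divergence there is about -3, negative as expected for a sink.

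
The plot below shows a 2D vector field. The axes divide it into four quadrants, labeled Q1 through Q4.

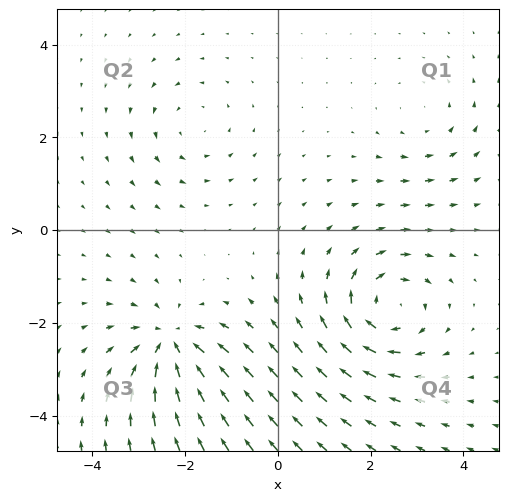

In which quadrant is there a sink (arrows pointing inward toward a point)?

The sink sits at approximately (-2.3, -2.4), which lies in quadrant Q3. The divergence there is about -5, negative as expected for a sink.

Q3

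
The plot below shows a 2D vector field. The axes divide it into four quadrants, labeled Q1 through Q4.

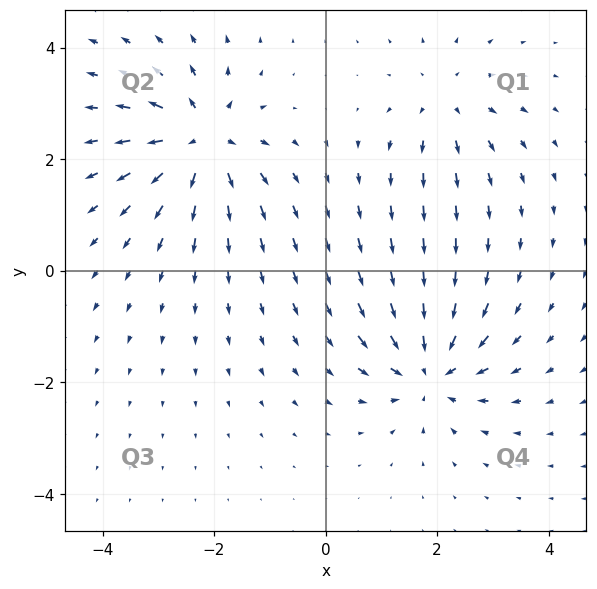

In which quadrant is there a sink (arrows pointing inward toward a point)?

The sink sits at approximately (1.9, -1.8), which lies in quadrant Q4. The divergence there is about -5, negative as expected for a sink.

Q4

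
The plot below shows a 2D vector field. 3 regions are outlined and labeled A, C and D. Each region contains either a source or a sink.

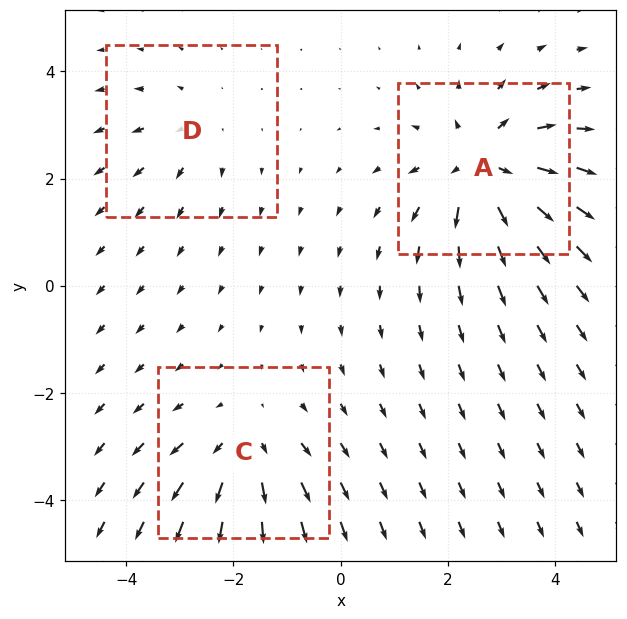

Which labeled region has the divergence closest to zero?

D

Divergence at each region's feature centre — A: about +5, C: about +3, D: about +2. Region D is closest to zero.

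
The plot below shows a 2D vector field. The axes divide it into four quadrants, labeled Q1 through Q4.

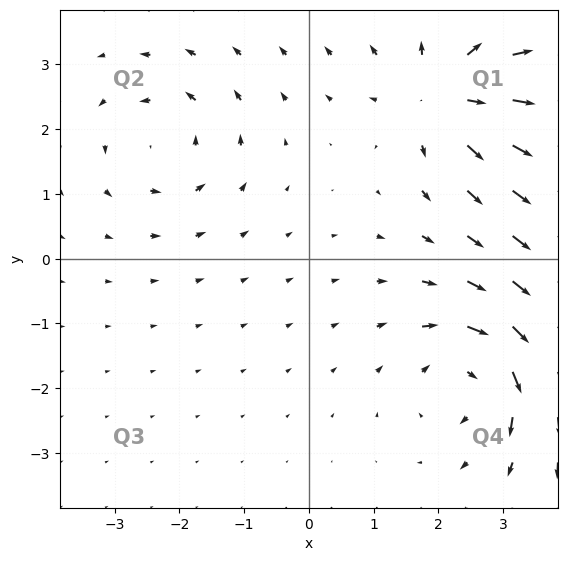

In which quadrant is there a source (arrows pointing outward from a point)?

The source sits at approximately (2.1, 2.5), which lies in quadrant Q1. The divergence there is about +5, positive as expected for a source.

Q1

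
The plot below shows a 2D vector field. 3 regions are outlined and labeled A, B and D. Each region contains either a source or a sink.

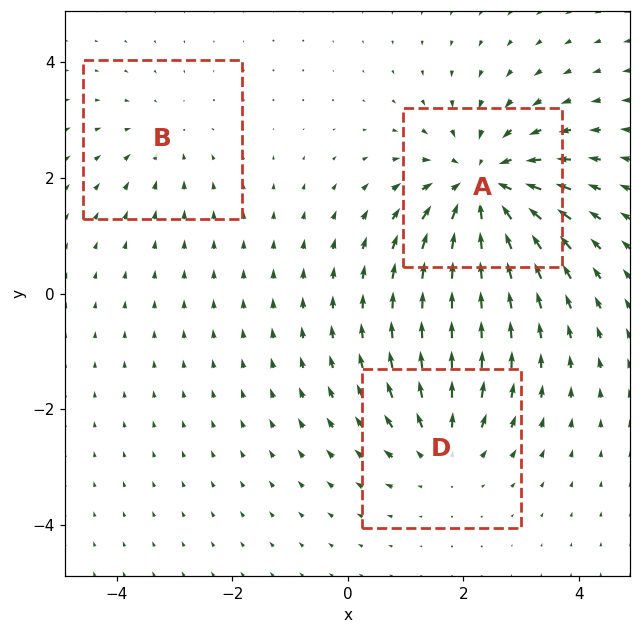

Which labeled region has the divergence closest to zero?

Divergence at each region's feature centre — A: about -5, B: about -2, D: about +3. Region B is closest to zero.

B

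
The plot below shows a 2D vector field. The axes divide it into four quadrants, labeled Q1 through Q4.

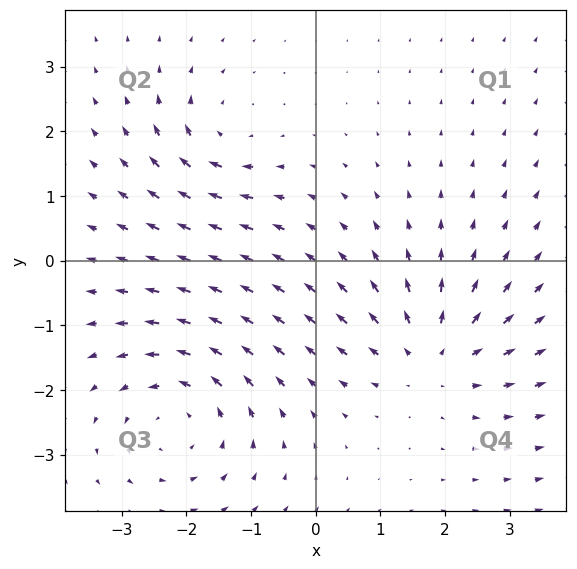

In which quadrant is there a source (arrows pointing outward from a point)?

Q4

The source sits at approximately (1.8, -1.5), which lies in quadrant Q4. The divergence there is about +4, positive as expected for a source.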